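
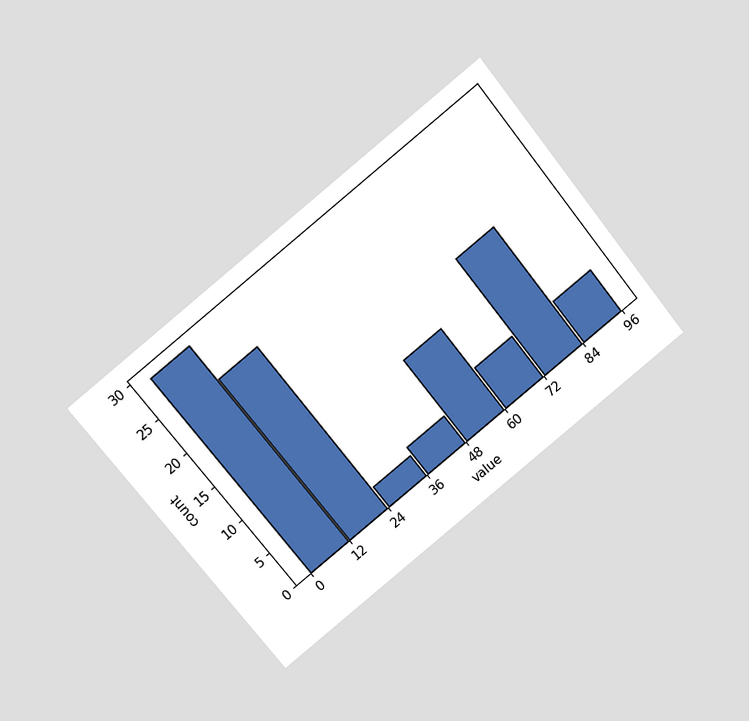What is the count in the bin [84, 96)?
6

The chart is tilted about 39° counter-clockwise and viewed slightly from above. The [84, 96) bin has height 6.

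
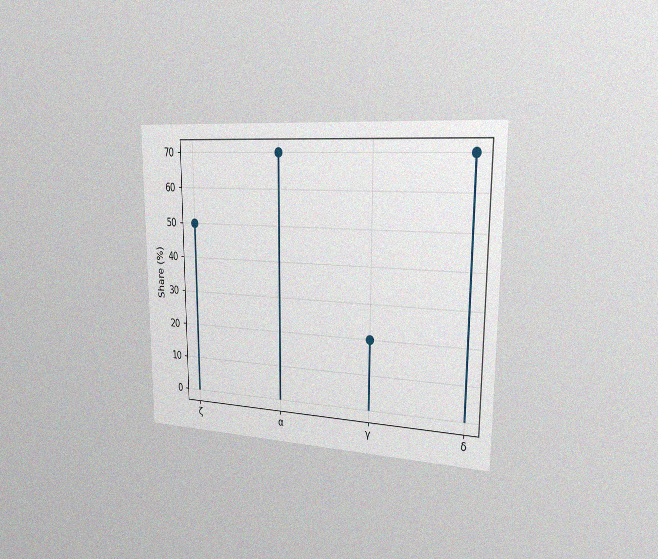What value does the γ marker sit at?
The chart is viewed slightly from the right, with some photo noise. The γ marker sits at 20%.

20%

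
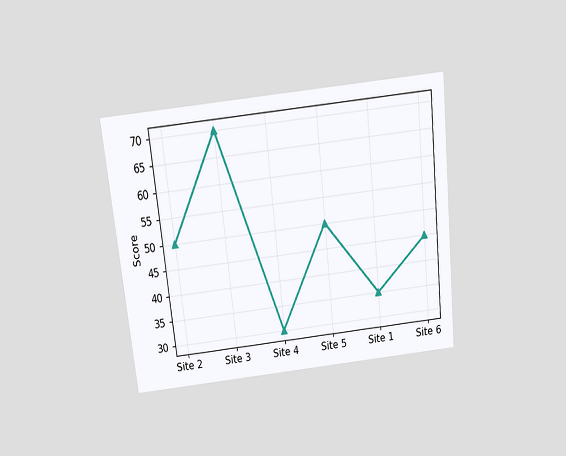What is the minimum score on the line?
The chart is tilted about 6° counter-clockwise and viewed slightly from above. The lowest point is at Site 4, and reading across to the y-axis gives 30.

30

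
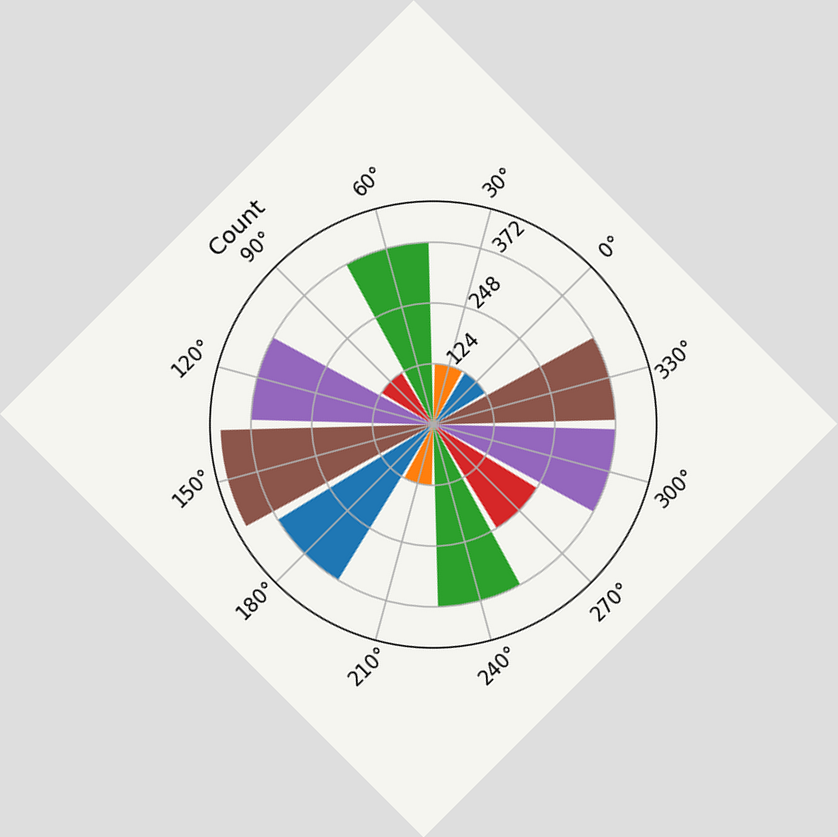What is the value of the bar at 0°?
124

The chart is tilted about 45° counter-clockwise. The bar at 0° reaches 124 on the radial axis.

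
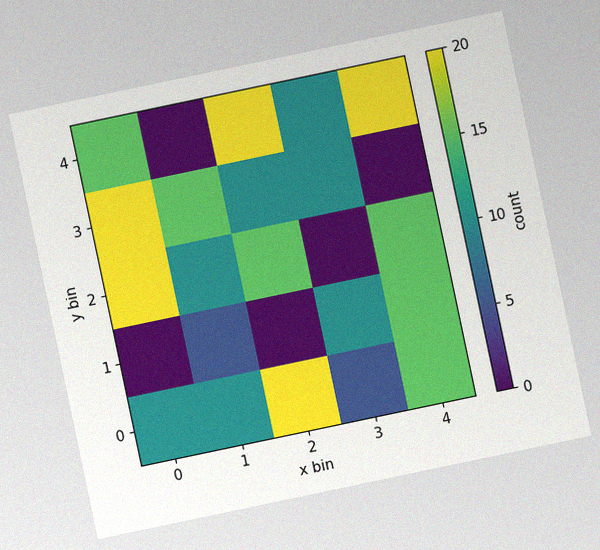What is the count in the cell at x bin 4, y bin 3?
The chart is tilted about 12° counter-clockwise, with some photo noise. Matching the cell (4, 3) against the colorbar gives 0.

0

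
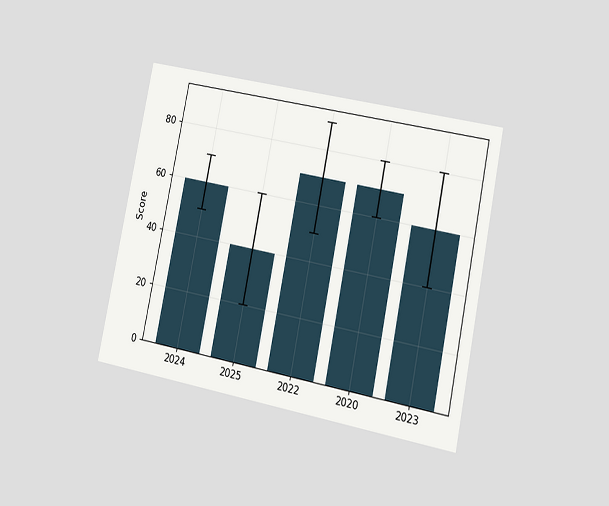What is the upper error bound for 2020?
The chart is tilted about 11° clockwise and viewed at a slight angle. The 2020 bar's upper whisker reaches 80.

80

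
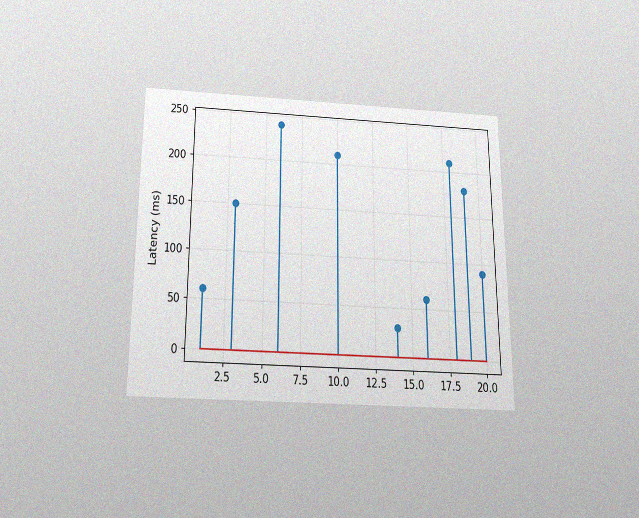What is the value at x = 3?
The chart is viewed slightly from below, with some photo noise. The stem at x=3 reaches 150ms.

150ms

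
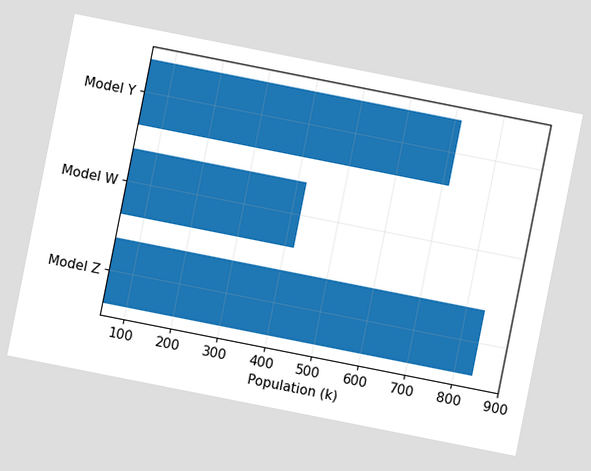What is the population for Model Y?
The chart is tilted about 11° clockwise. Reading along the chart's x-axis, the Model Y bar reaches 714k.

714k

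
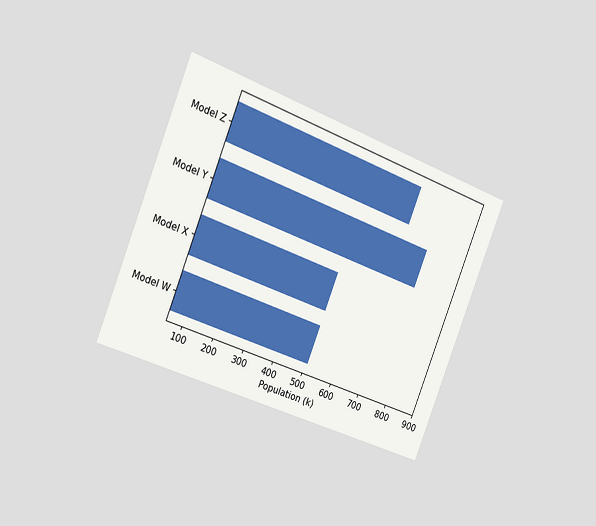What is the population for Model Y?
The chart is tilted about 22° clockwise and viewed slightly from the left. Reading along the chart's x-axis, the Model Y bar reaches 765k.

765k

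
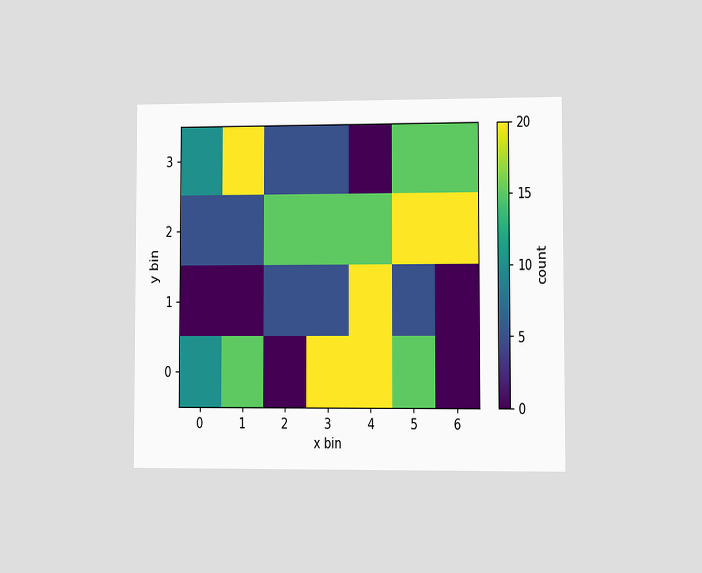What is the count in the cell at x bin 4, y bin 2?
The chart is viewed at a slight angle. Matching the cell (4, 2) against the colorbar gives 15.

15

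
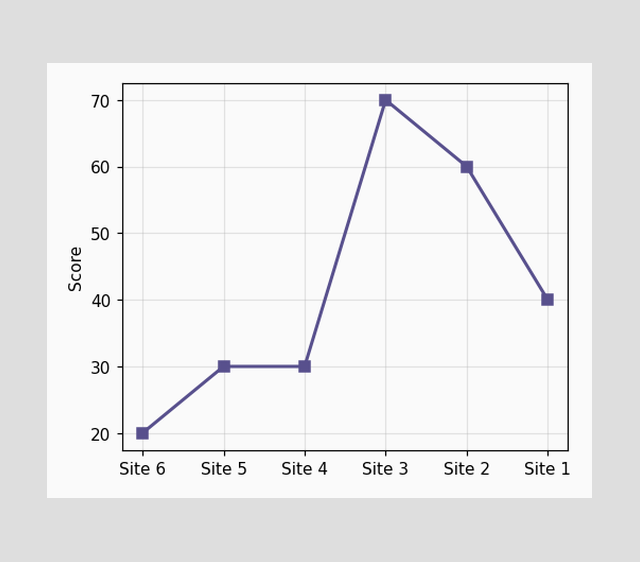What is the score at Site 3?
70

At Site 3, the line is at 70.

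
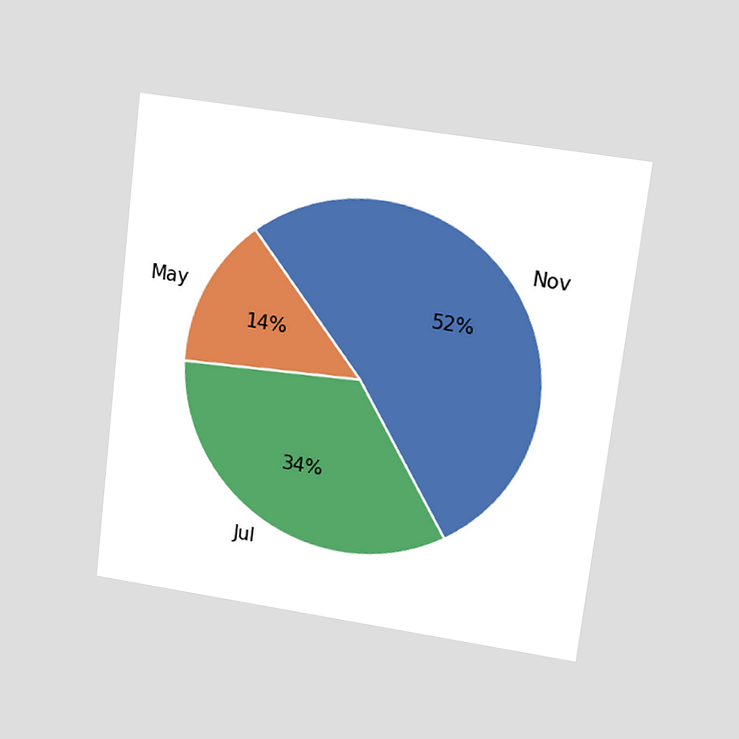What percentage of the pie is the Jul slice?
The chart is tilted about 7° clockwise and viewed at a slight angle. The Jul slice takes up 34% of the pie.

34%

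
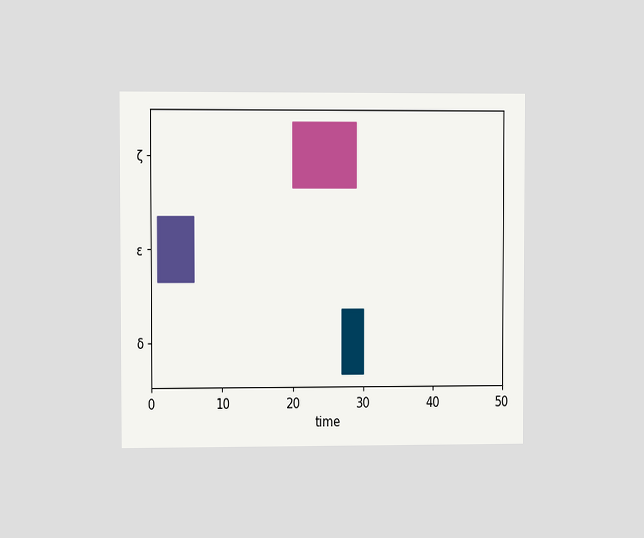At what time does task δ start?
The chart is viewed at a slight angle. The δ bar begins at t=27.

27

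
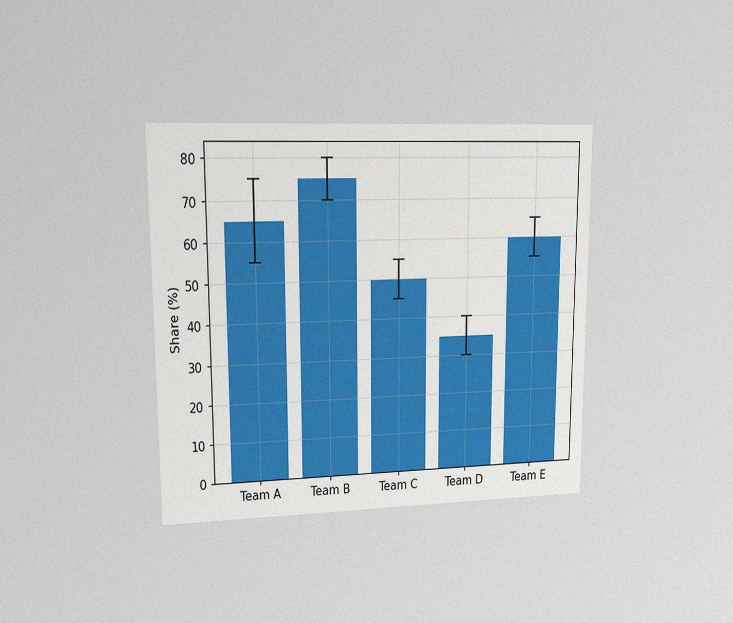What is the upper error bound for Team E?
65%

The chart is viewed at a slight angle, with some photo noise. The Team E bar's upper whisker reaches 65%.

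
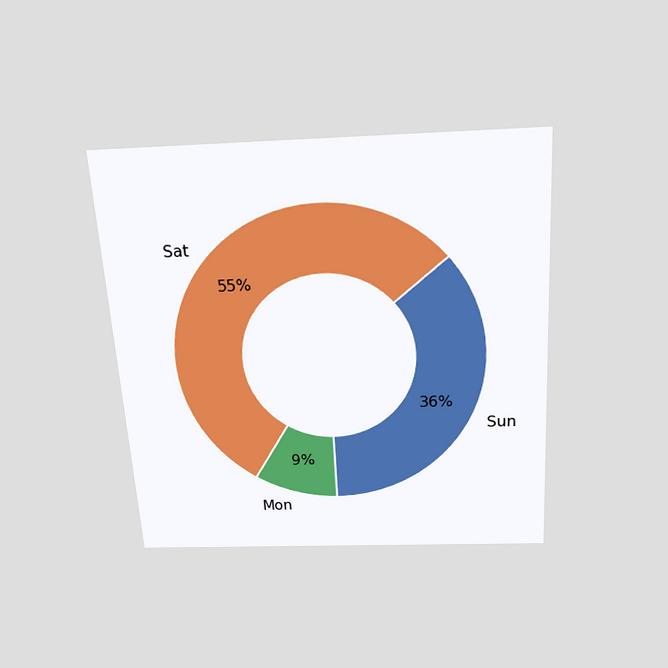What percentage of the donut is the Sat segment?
The chart is tilted about 3° counter-clockwise and viewed slightly from above. The Sat segment takes up 55% of the ring.

55%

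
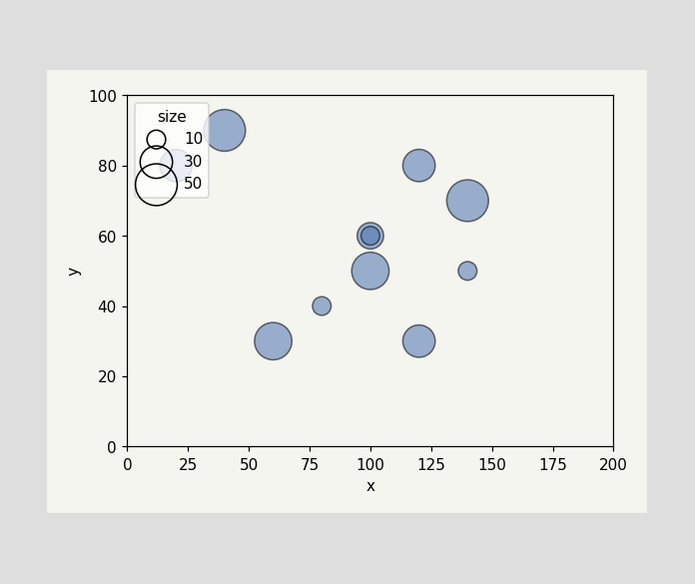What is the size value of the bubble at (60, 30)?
40

Matching the bubble at (60, 30) against the size legend gives 40.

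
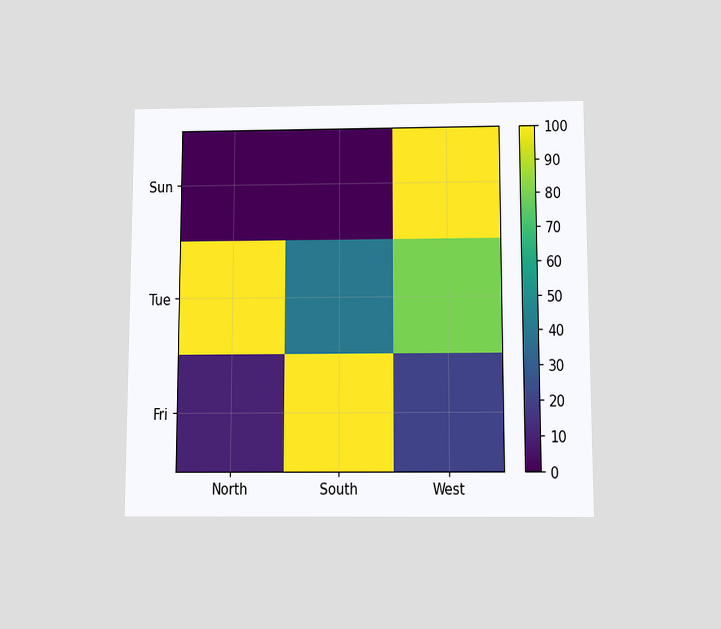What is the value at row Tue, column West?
The chart is viewed slightly from below. Matching cell (Tue, West) against the colorbar gives 80.

80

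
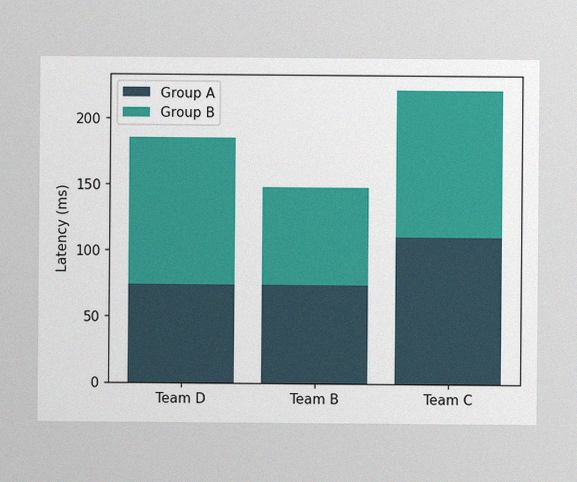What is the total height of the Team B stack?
148ms

The image has some photo noise and uneven lighting. The Team B stack's top reaches 148ms on the y-axis.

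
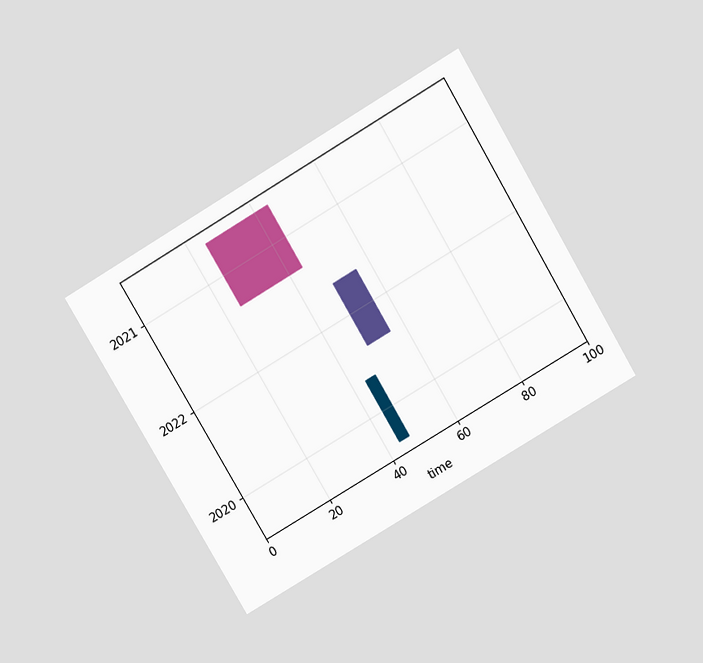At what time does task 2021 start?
25

The chart is tilted about 31° counter-clockwise and viewed slightly from above. The 2021 bar begins at t=25.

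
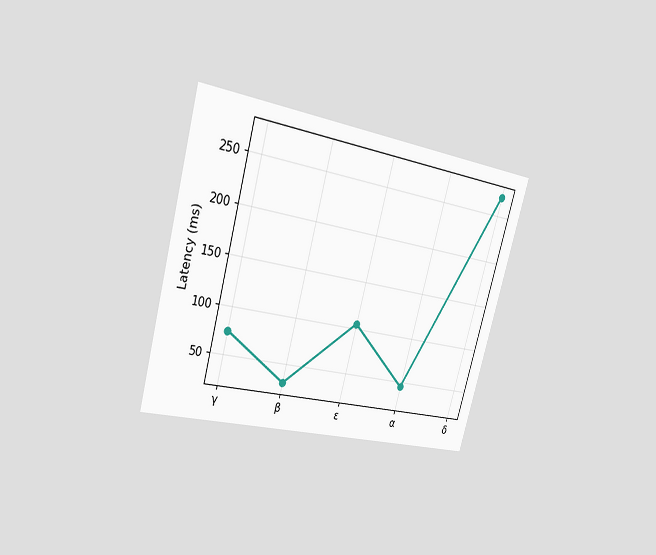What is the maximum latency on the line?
270ms

The chart is tilted about 15° clockwise and viewed slightly from the left. The highest point is at δ, and reading across to the y-axis gives 270ms.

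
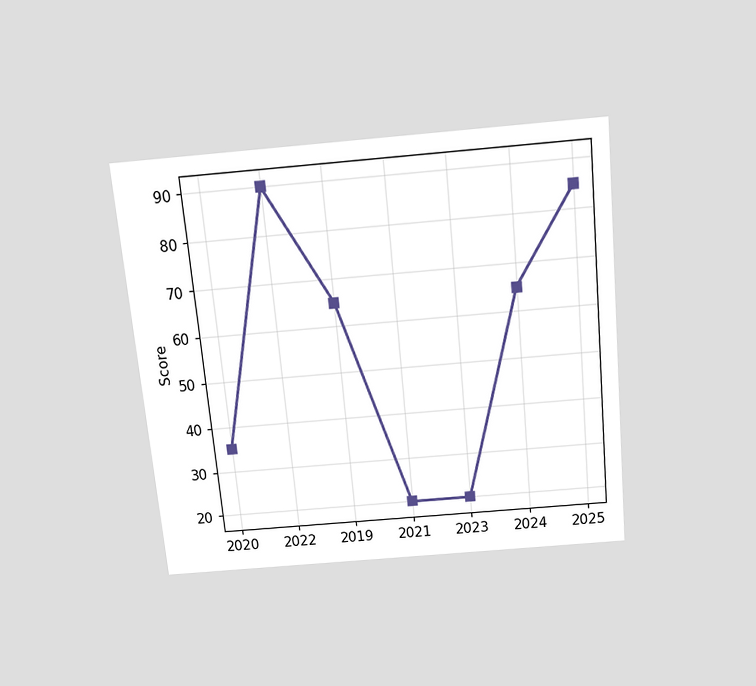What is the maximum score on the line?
90

The chart is tilted about 5° counter-clockwise and viewed slightly from above. The highest point is at 2022, and reading across to the y-axis gives 90.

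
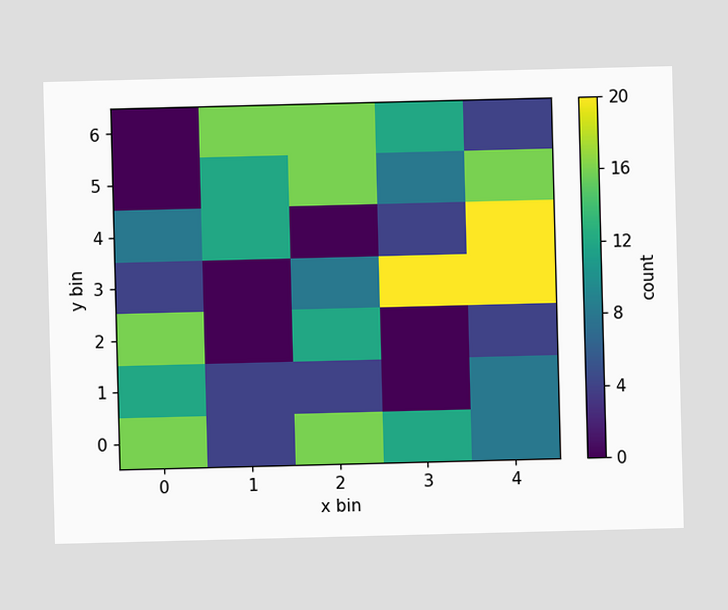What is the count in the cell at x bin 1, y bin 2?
Matching the cell (1, 2) against the colorbar gives 0.

0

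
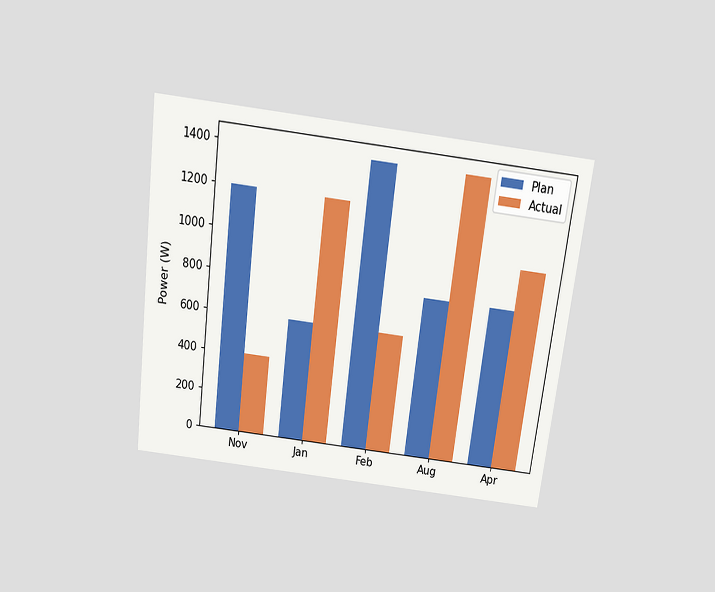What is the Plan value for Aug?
800W

The chart is tilted about 7° clockwise and viewed slightly from above. The Plan bar at Aug reaches 800W on the y-axis.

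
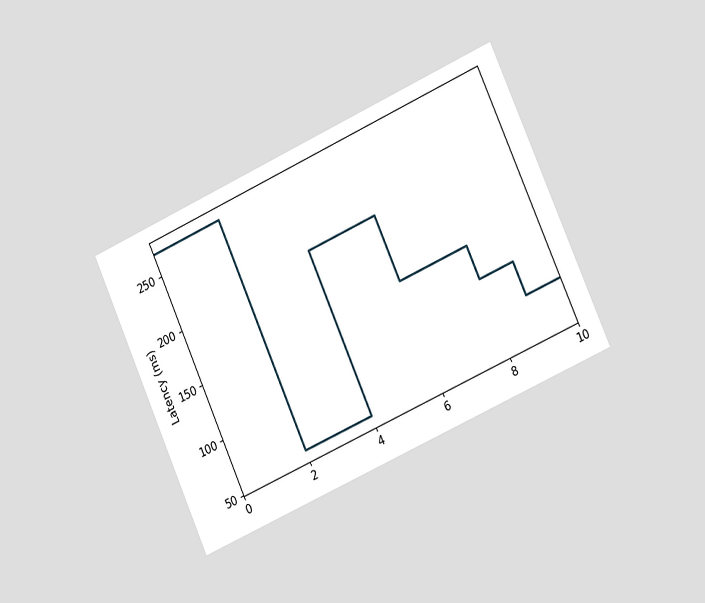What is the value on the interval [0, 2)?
The chart is tilted about 24° counter-clockwise and viewed slightly from the right. On [0, 2) the step sits at 270ms.

270ms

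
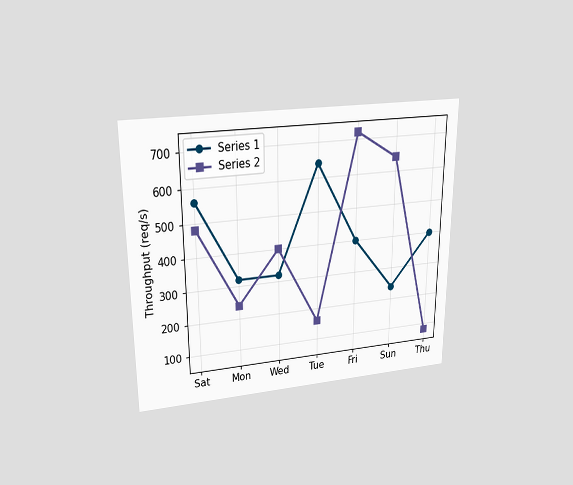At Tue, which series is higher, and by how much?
The chart is viewed slightly from above. At Tue, Series 1 sits above the other line by 480req/s.

Series 1, by 480req/s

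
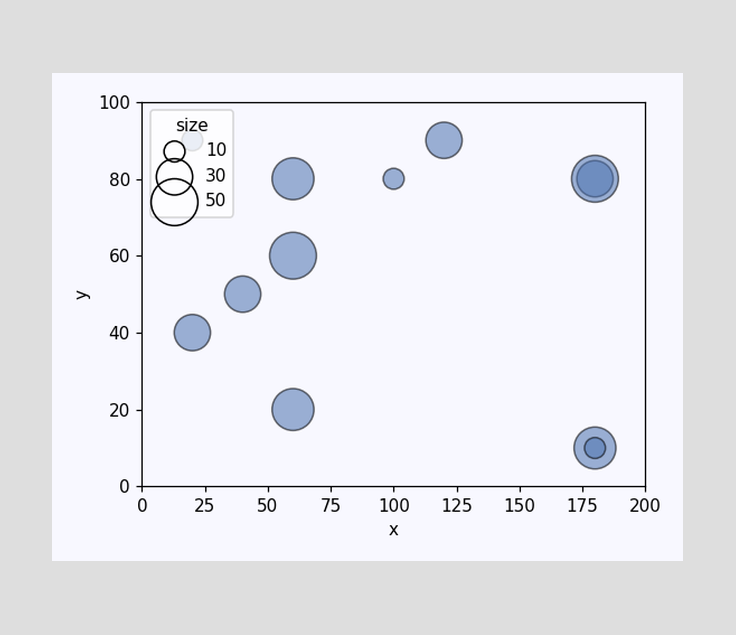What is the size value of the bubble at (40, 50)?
30

Matching the bubble at (40, 50) against the size legend gives 30.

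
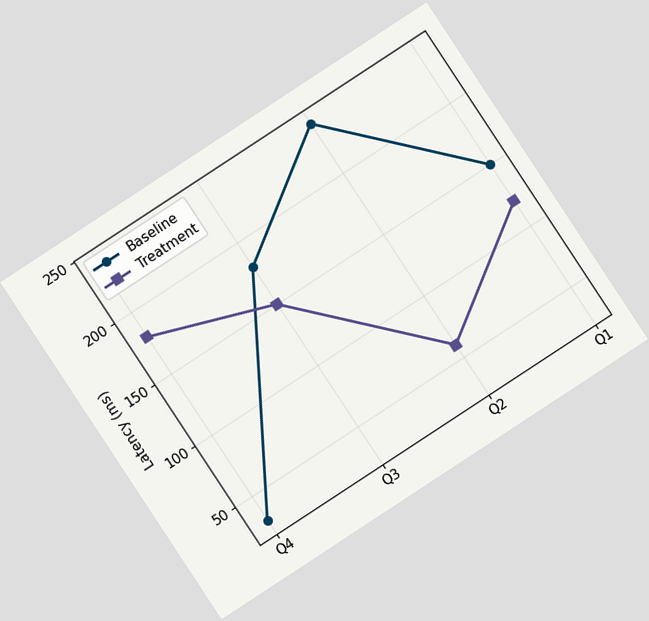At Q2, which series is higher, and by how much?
Baseline, by 180ms

The chart is tilted about 33° counter-clockwise. At Q2, Baseline sits above the other line by 180ms.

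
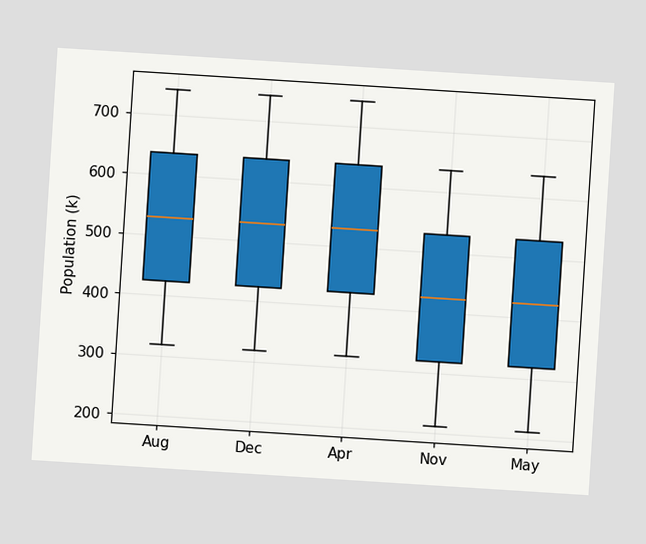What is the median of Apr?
530k

The chart is tilted about 4° clockwise. The median line in the Apr box sits at 530k.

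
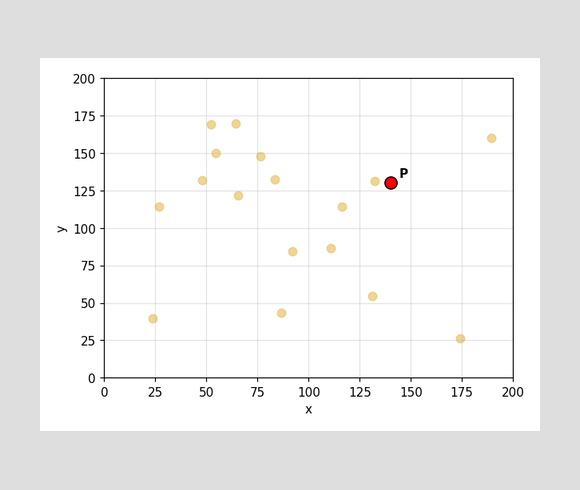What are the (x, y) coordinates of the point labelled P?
Following the gridlines from P to each axis, P sits at (140, 130).

(140, 130)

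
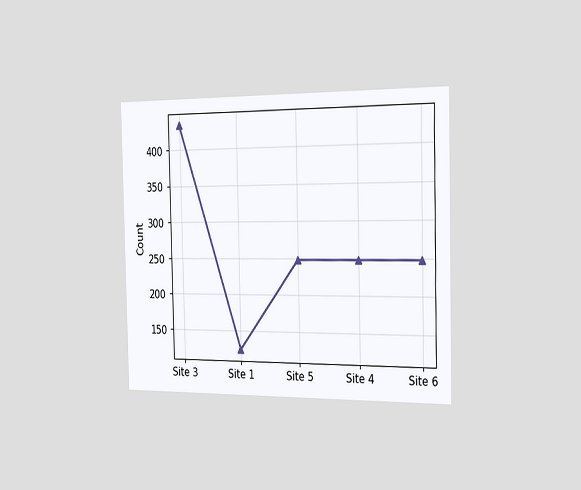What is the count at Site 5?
The chart is viewed slightly from the right. At Site 5, the line is at 248.

248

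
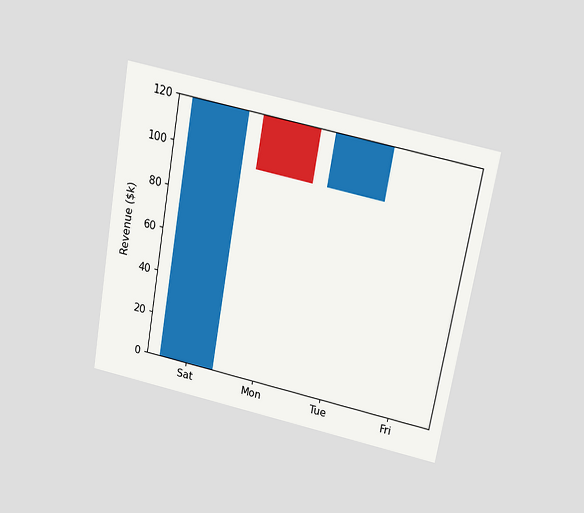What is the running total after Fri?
The chart is tilted about 10° clockwise and viewed slightly from above. After Fri the running total reaches $120k.

$120k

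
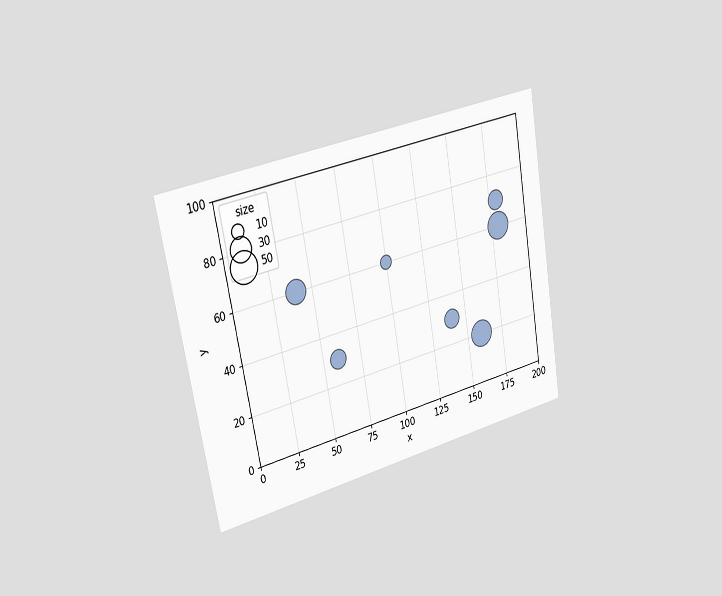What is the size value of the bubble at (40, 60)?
The chart is tilted about 10° counter-clockwise and viewed slightly from the left. Matching the bubble at (40, 60) against the size legend gives 30.

30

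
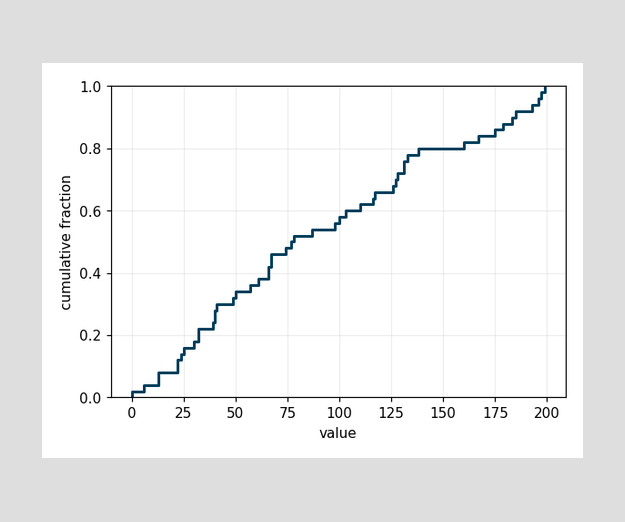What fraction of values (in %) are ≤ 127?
At x=127 the ECDF step is at 70%.

70%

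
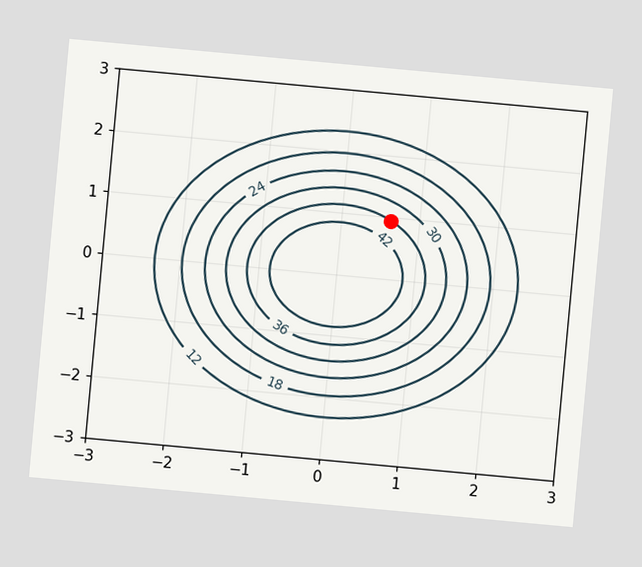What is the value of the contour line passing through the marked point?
36

The chart is tilted about 5° clockwise. The marked point sits on the contour labelled 36.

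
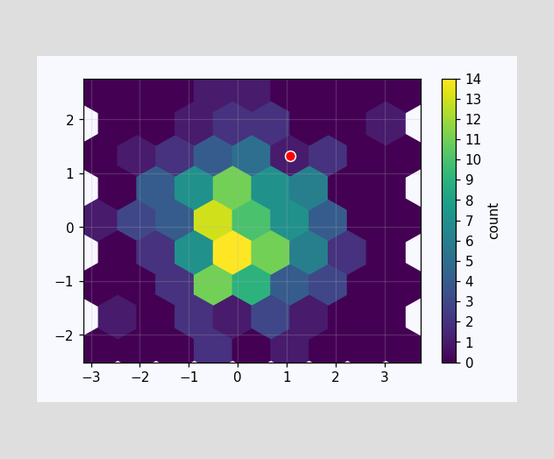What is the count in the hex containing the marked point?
The marked hex reads 1 on the colorbar.

1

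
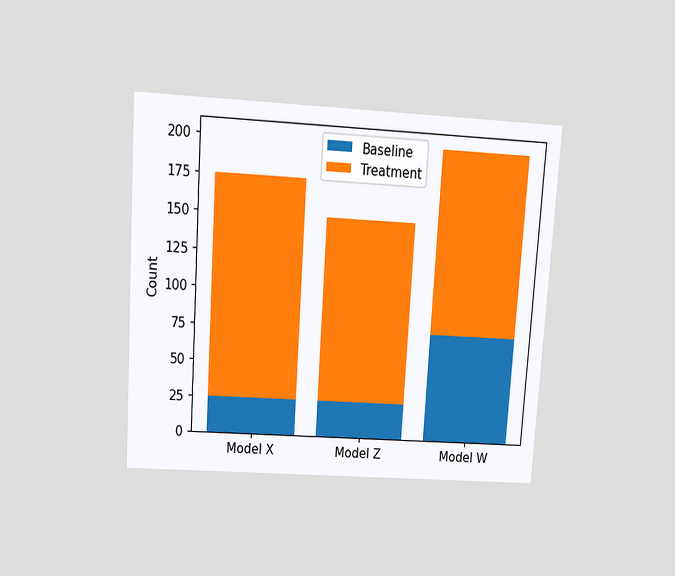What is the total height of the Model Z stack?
The chart is tilted about 4° clockwise and viewed slightly from above. The Model Z stack's top reaches 150 on the y-axis.

150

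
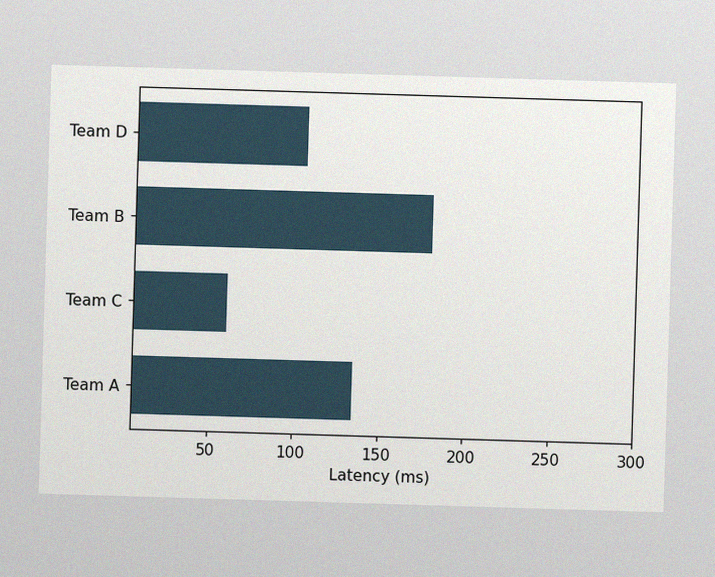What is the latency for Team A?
The image has some photo noise and uneven lighting. Reading along the chart's x-axis, the Team A bar reaches 135ms.

135ms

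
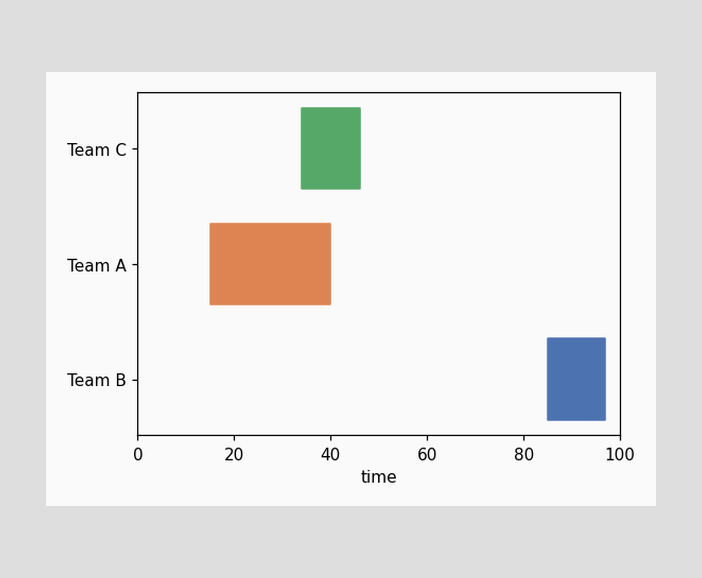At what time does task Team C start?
34

The Team C bar begins at t=34.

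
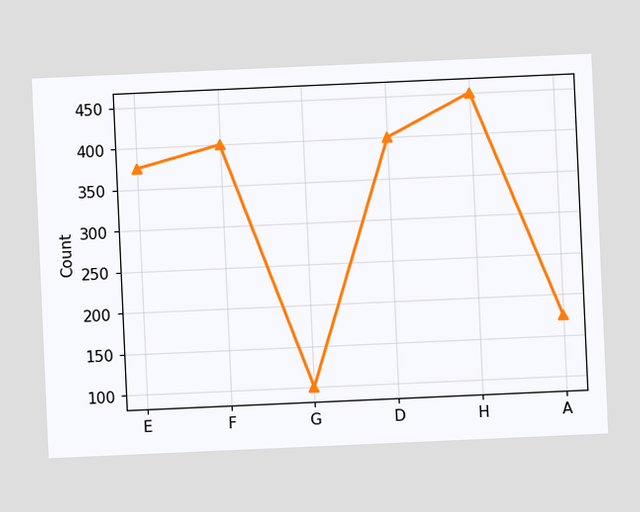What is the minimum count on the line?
The chart is tilted about 3° counter-clockwise. The lowest point is at G, and reading across to the y-axis gives 100.

100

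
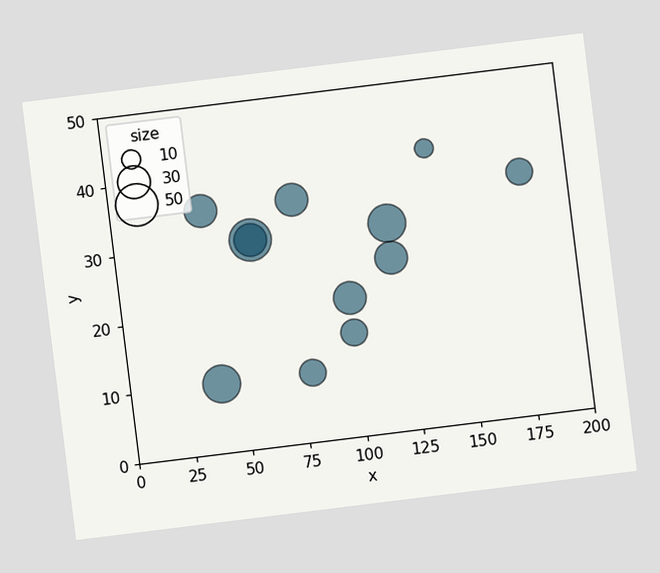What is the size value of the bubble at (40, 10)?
The chart is tilted about 7° counter-clockwise. Matching the bubble at (40, 10) against the size legend gives 40.

40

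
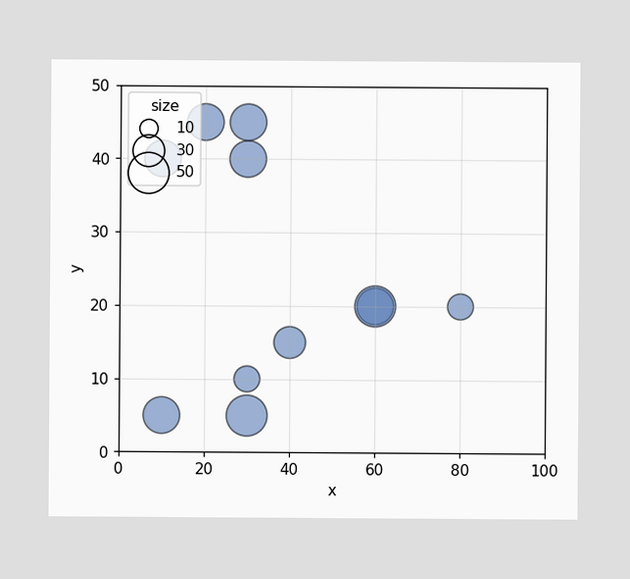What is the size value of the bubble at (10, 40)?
40

Matching the bubble at (10, 40) against the size legend gives 40.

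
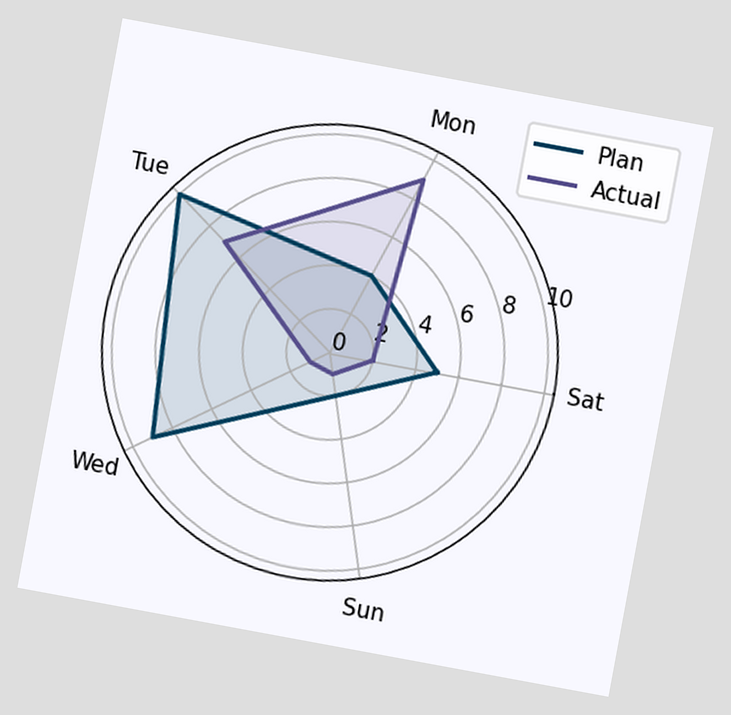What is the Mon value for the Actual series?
The chart is tilted about 10° clockwise. On the Mon axis, Actual reaches 9.

9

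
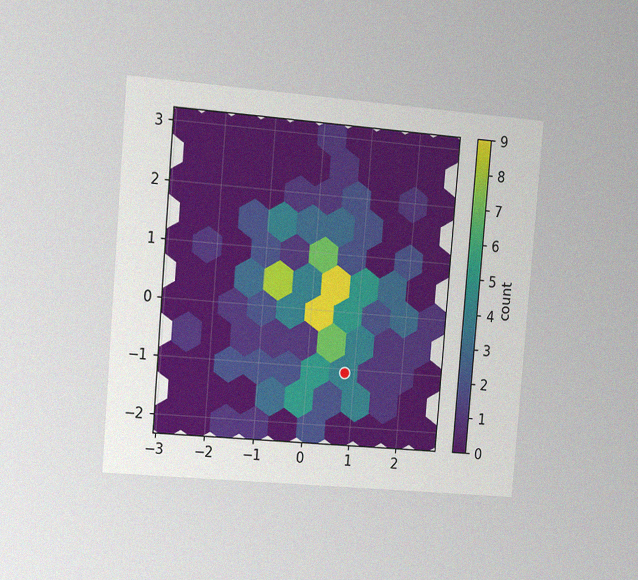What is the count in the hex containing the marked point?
4

The chart is tilted about 5° clockwise and viewed at a slight angle, with some photo noise. The marked hex reads 4 on the colorbar.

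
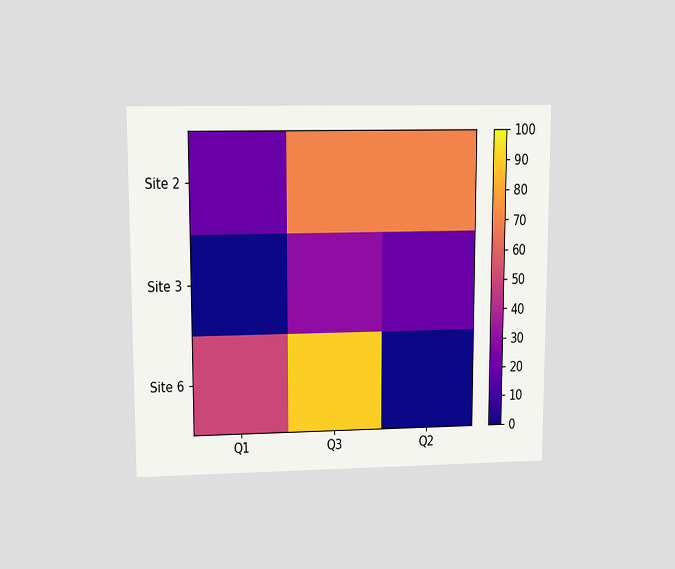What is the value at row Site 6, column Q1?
50

The chart is viewed at a slight angle. Matching cell (Site 6, Q1) against the colorbar gives 50.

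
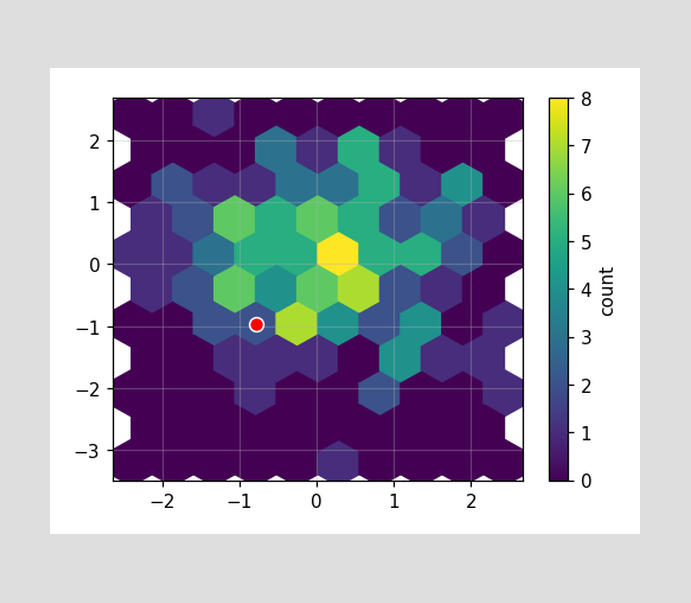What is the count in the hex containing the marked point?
2

The marked hex reads 2 on the colorbar.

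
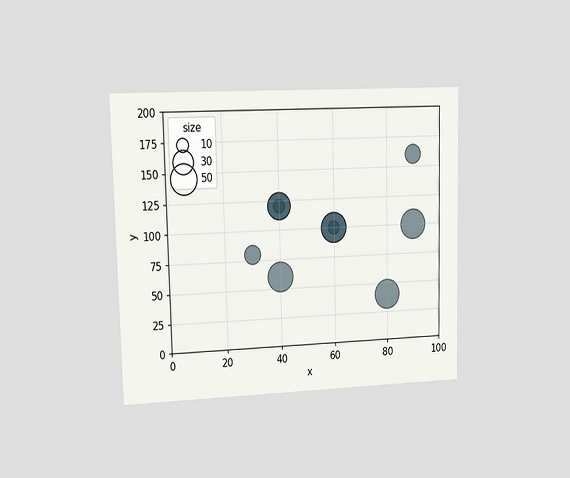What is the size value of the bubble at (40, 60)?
50

The chart is viewed at a slight angle. Matching the bubble at (40, 60) against the size legend gives 50.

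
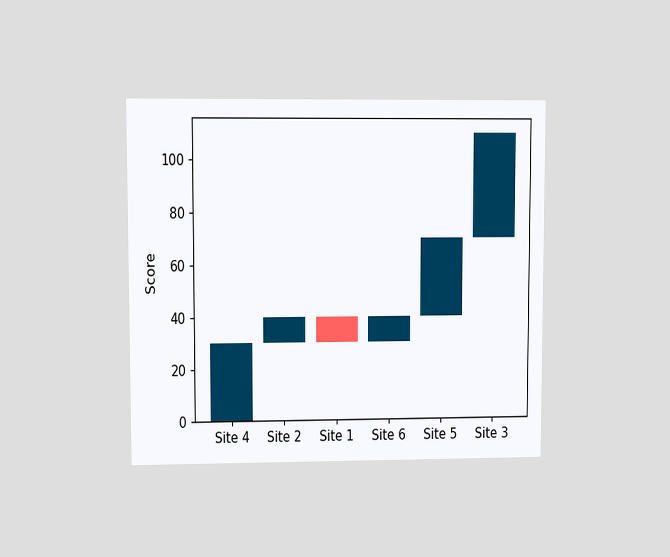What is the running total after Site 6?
40

The chart is viewed at a slight angle. After Site 6 the running total reaches 40.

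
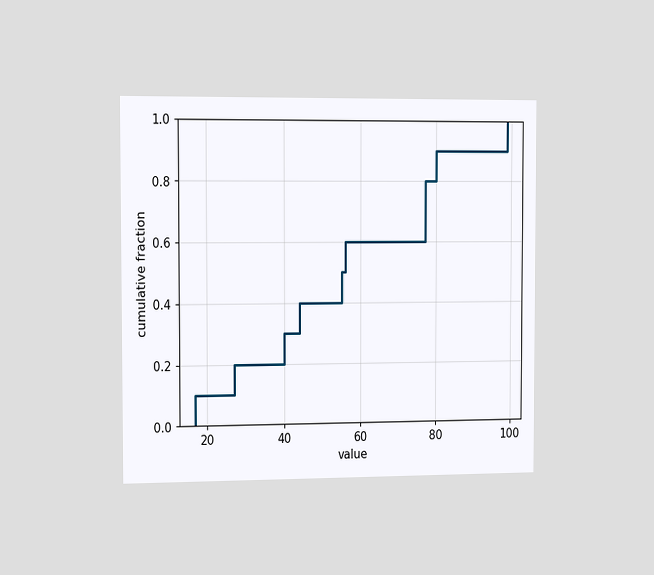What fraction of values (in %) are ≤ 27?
20%

The chart is viewed slightly from the left. At x=27 the ECDF step is at 20%.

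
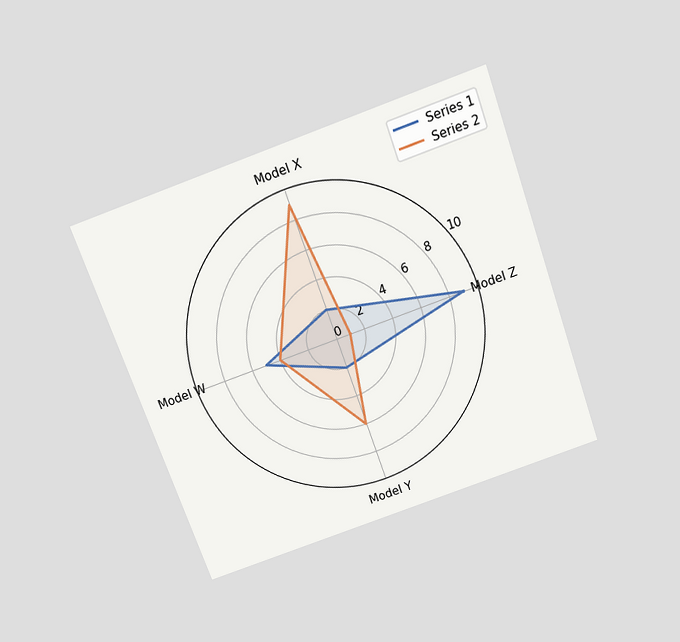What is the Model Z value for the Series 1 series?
The chart is tilted about 20° counter-clockwise and viewed slightly from above. On the Model Z axis, Series 1 reaches 9.

9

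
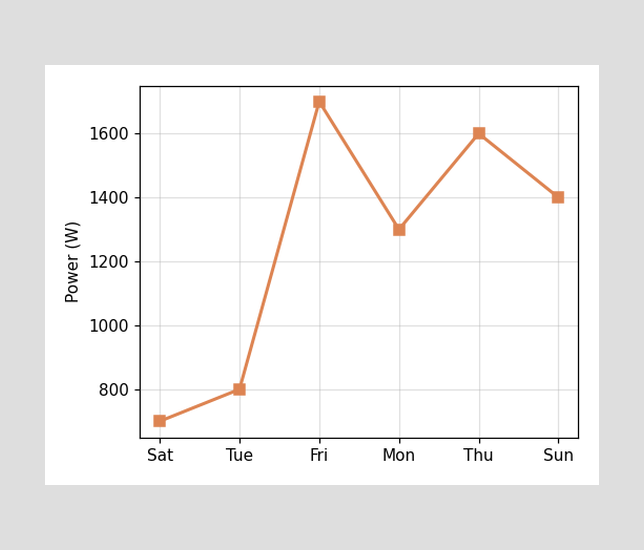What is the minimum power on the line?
The lowest point is at Sat, and reading across to the y-axis gives 700W.

700W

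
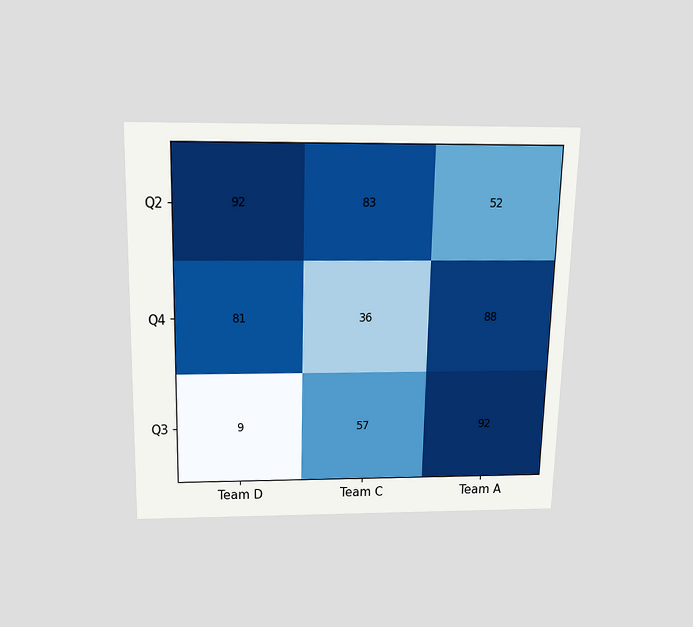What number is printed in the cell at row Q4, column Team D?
The chart is viewed slightly from above. The (Q4, Team D) cell reads 81.

81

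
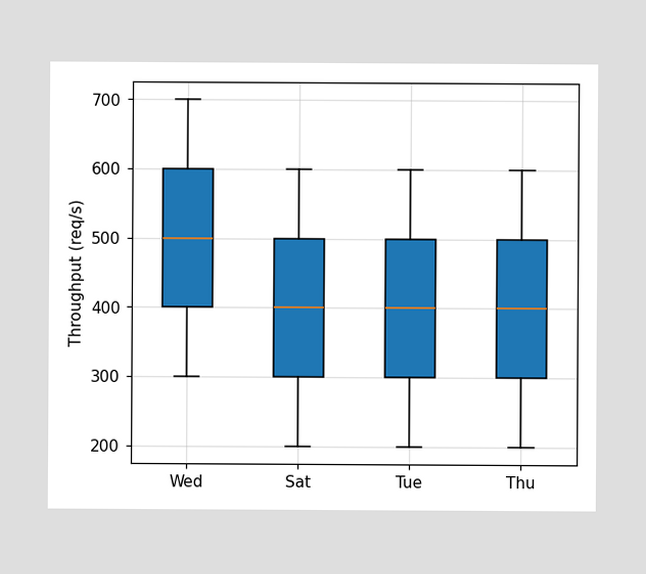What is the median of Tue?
The median line in the Tue box sits at 400req/s.

400req/s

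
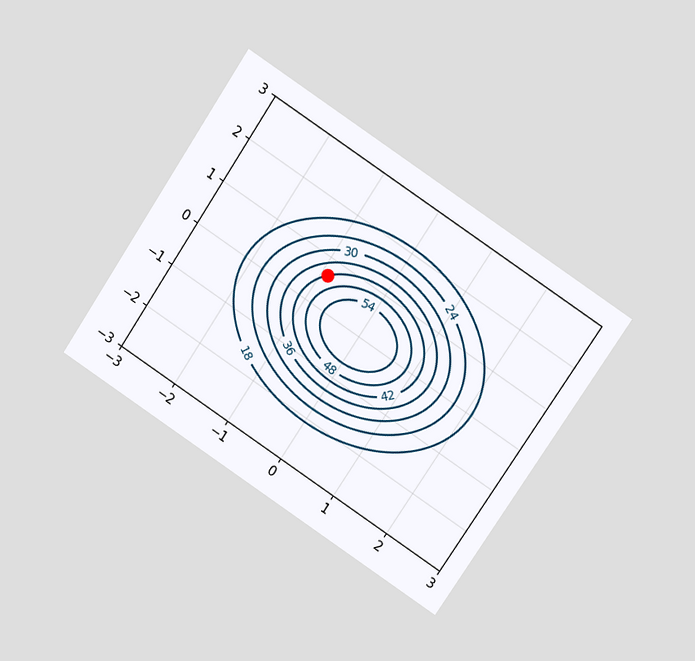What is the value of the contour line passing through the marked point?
42

The chart is tilted about 34° clockwise and viewed at a slight angle. The marked point sits on the contour labelled 42.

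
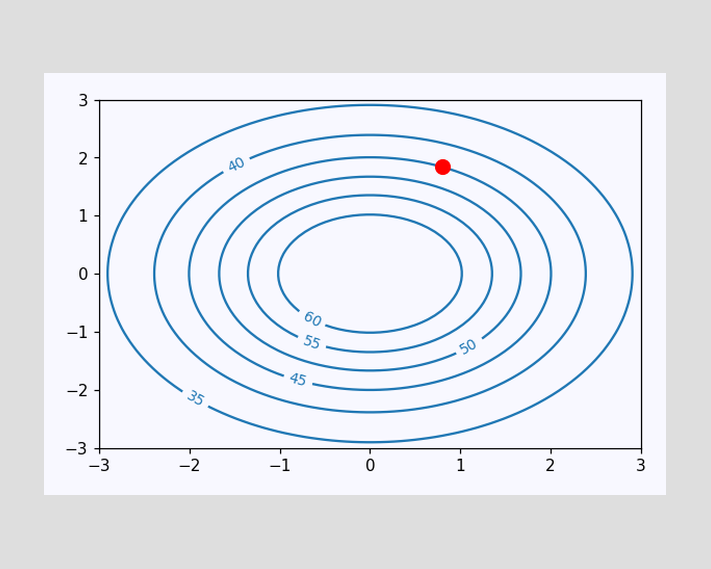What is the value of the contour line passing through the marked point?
The marked point sits on the contour labelled 45.

45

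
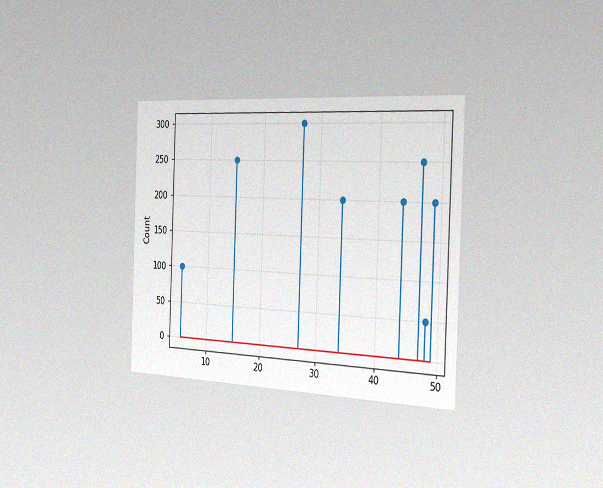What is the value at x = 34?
200

The chart is tilted about 2° clockwise and viewed slightly from the right, with some photo noise. The stem at x=34 reaches 200.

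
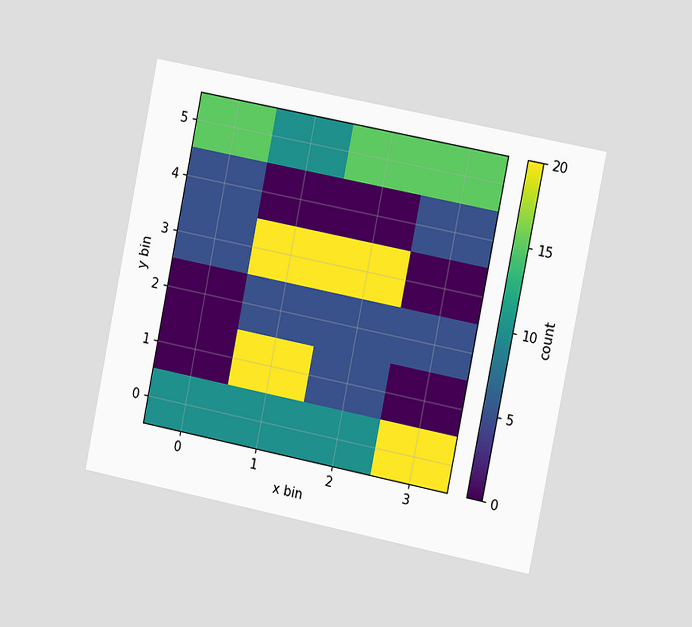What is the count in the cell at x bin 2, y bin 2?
5

The chart is tilted about 11° clockwise and viewed slightly from the right. Matching the cell (2, 2) against the colorbar gives 5.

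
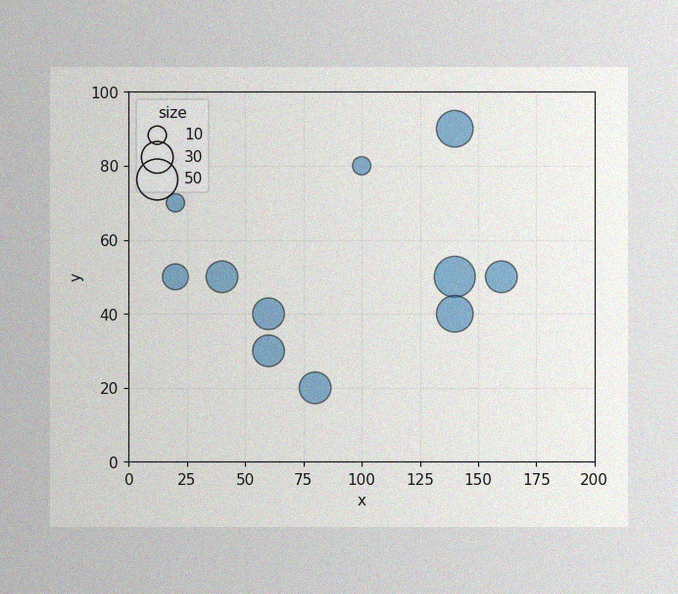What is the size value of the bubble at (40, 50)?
The image has some photo noise and uneven lighting. Matching the bubble at (40, 50) against the size legend gives 30.

30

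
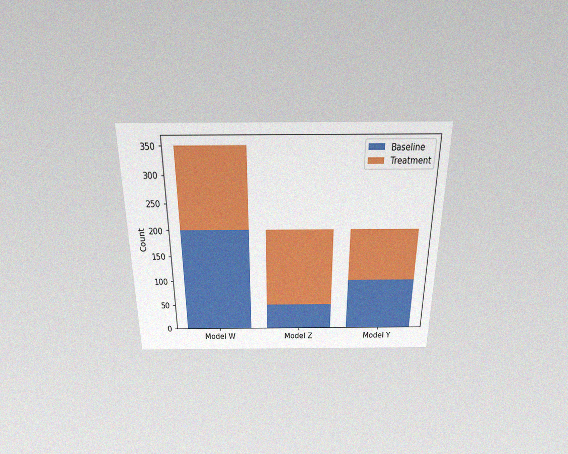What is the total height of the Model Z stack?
The chart is viewed slightly from above, with some photo noise. The Model Z stack's top reaches 200 on the y-axis.

200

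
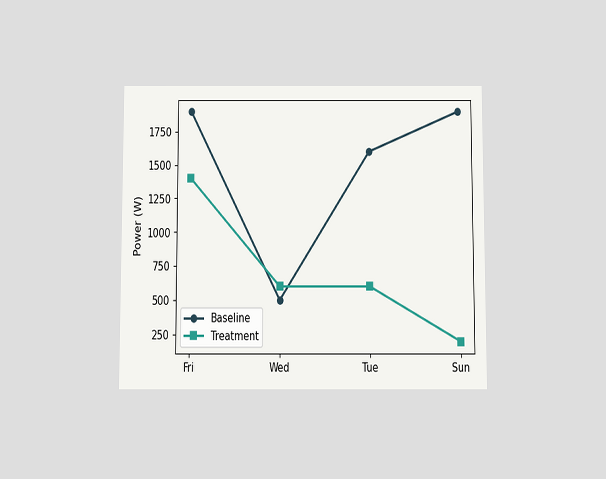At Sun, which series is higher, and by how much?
The chart is viewed slightly from below. At Sun, Baseline sits above the other line by 1700W.

Baseline, by 1700W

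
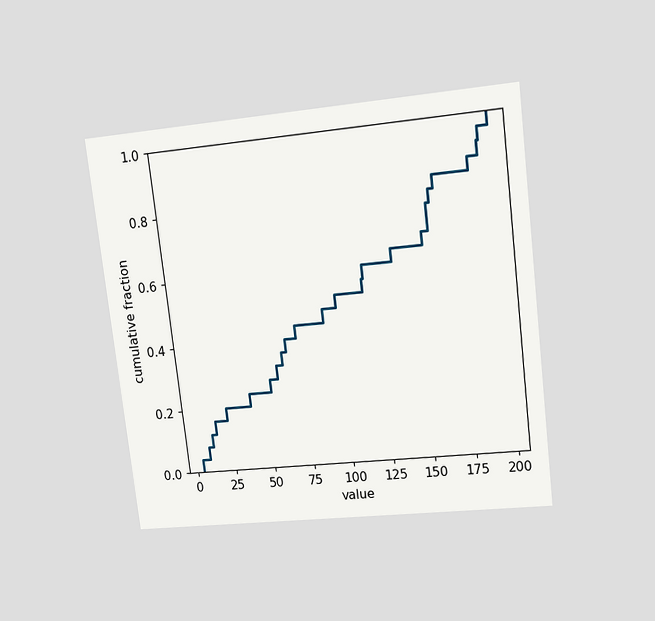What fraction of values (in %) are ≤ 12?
12%

The chart is tilted about 7° counter-clockwise and viewed at a slight angle. At x=12 the ECDF step is at 12%.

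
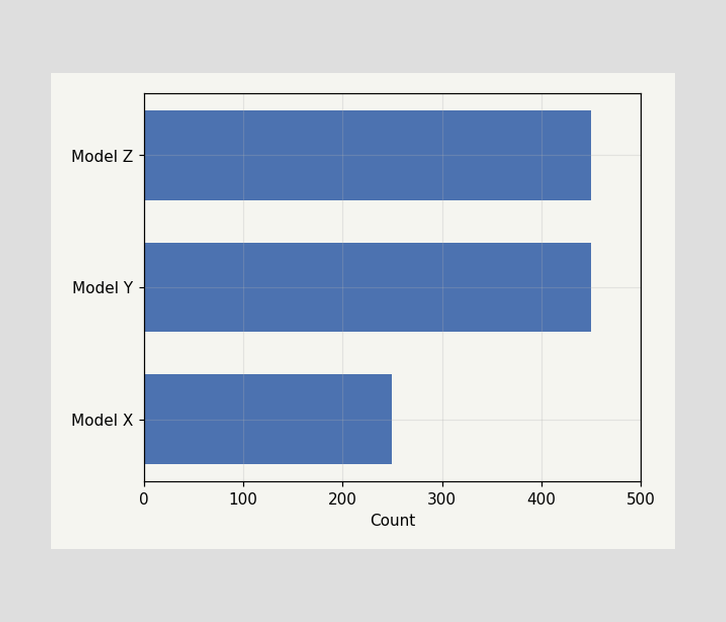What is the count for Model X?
250

Reading along the chart's x-axis, the Model X bar reaches 250.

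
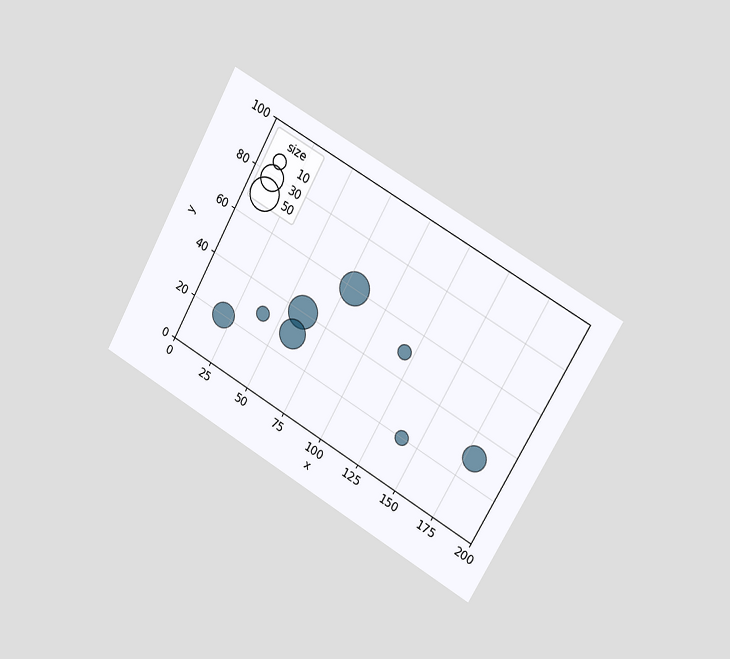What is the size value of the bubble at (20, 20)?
30

The chart is tilted about 29° clockwise and viewed slightly from the right. Matching the bubble at (20, 20) against the size legend gives 30.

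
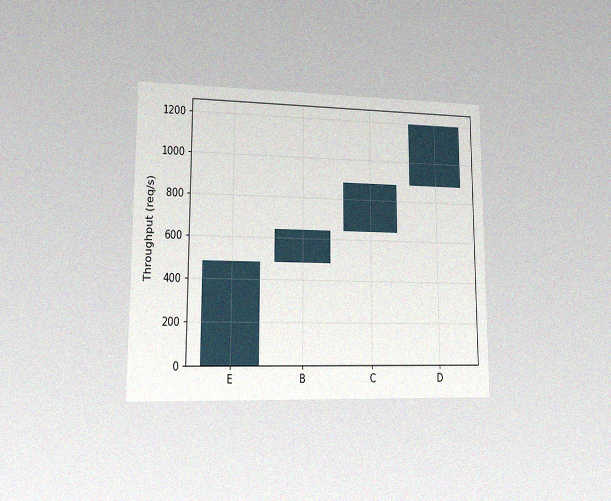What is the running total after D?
The chart is viewed at a slight angle, with some photo noise. After D the running total reaches 1200req/s.

1200req/s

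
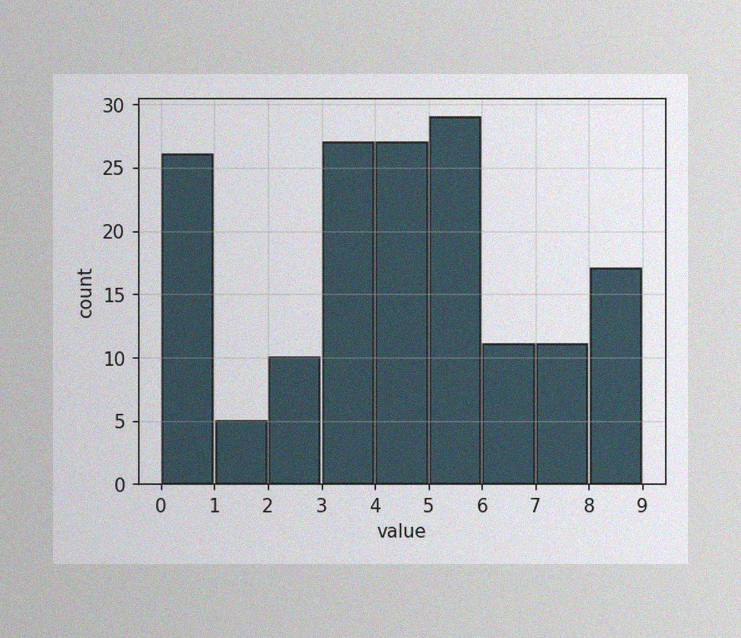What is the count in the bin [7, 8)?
The image has some photo noise and uneven lighting. The [7, 8) bin has height 11.

11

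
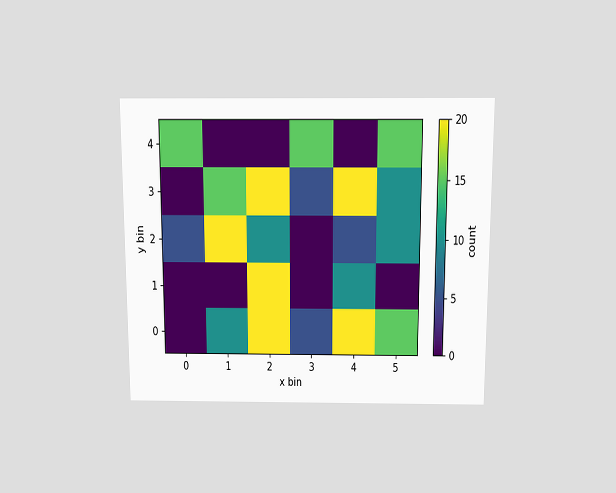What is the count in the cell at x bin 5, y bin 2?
10

The chart is viewed slightly from above. Matching the cell (5, 2) against the colorbar gives 10.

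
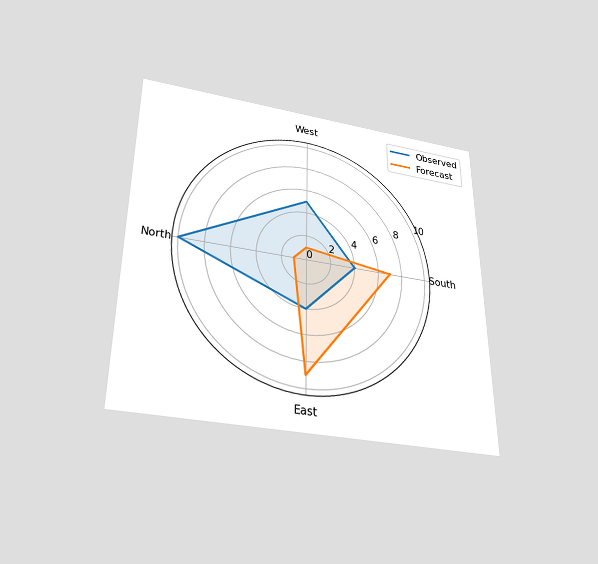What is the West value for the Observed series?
The chart is viewed slightly from below. On the West axis, Observed reaches 5.

5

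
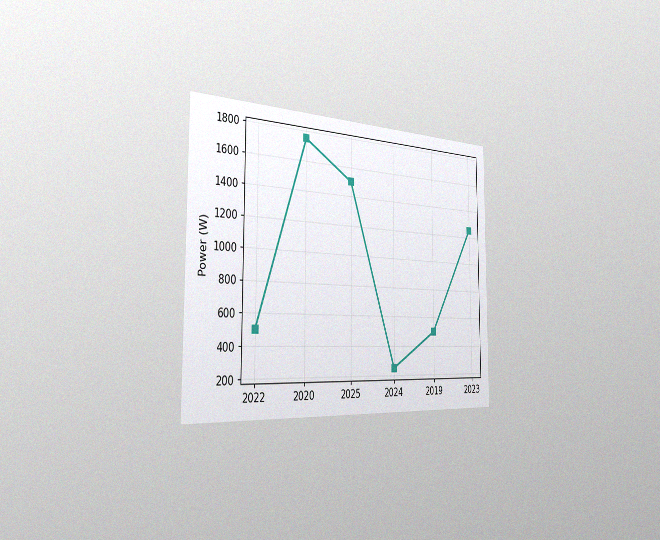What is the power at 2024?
The chart is viewed slightly from the left, with some photo noise. At 2024, the line is at 250W.

250W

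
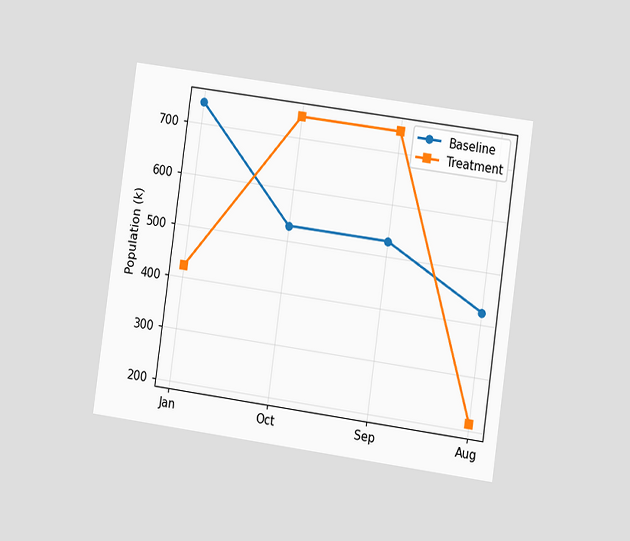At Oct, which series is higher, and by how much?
Treatment, by 212k

The chart is tilted about 8° clockwise and viewed at a slight angle. At Oct, Treatment sits above the other line by 212k.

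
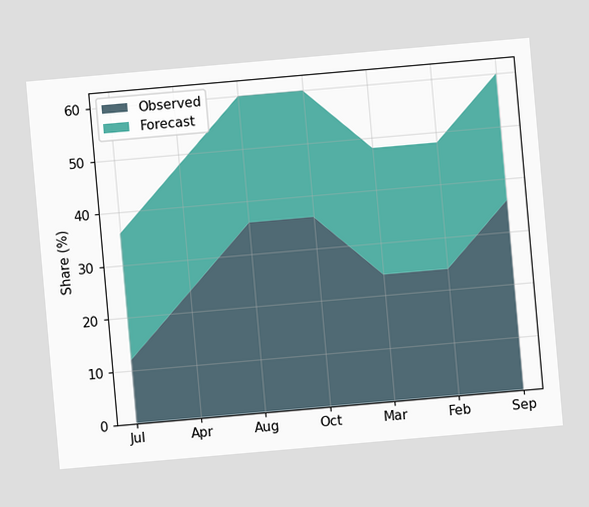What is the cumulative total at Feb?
48%

The chart is tilted about 5° counter-clockwise. The stacked total at Feb reaches 48%.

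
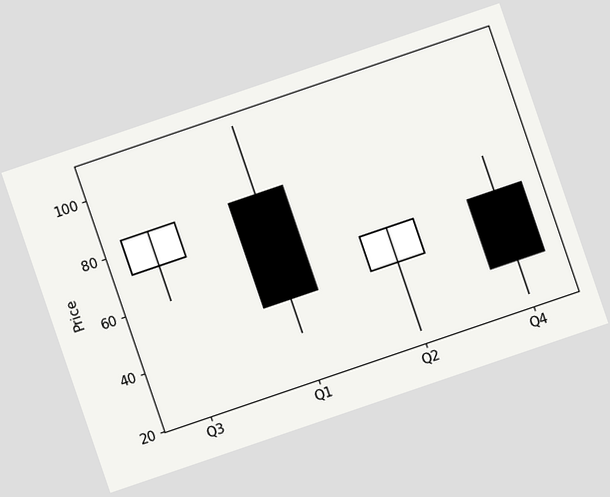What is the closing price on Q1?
48

The chart is tilted about 19° counter-clockwise. The Q1 candle closes at 48.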